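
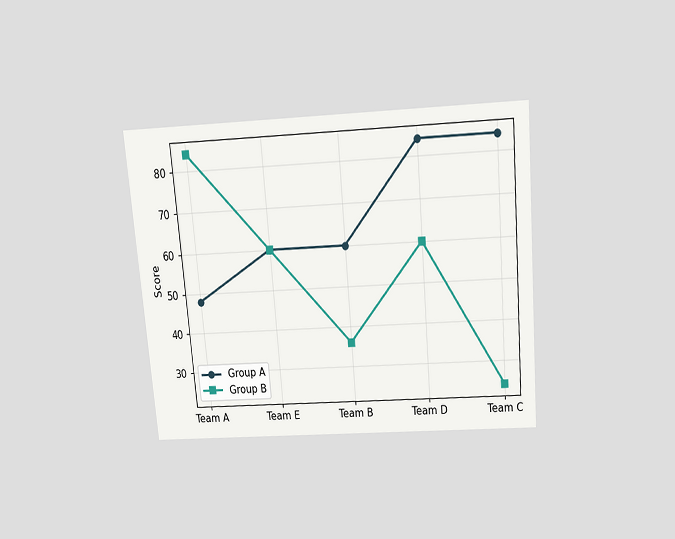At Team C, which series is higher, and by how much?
Group A, by 60

The chart is tilted about 5° counter-clockwise and viewed slightly from above. At Team C, Group A sits above the other line by 60.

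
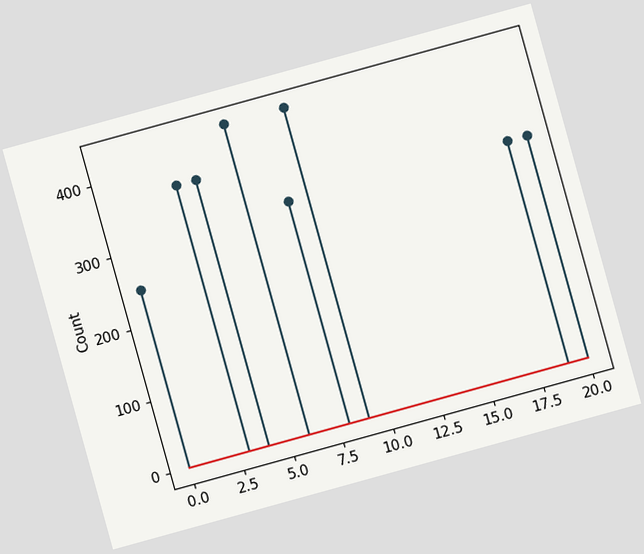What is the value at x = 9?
434

The chart is tilted about 15° counter-clockwise. The stem at x=9 reaches 434.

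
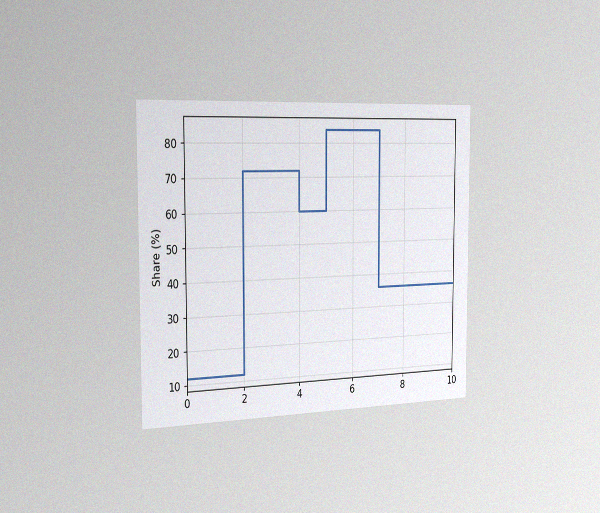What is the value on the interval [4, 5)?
The chart is viewed slightly from the left, with some photo noise. On [4, 5) the step sits at 60%.

60%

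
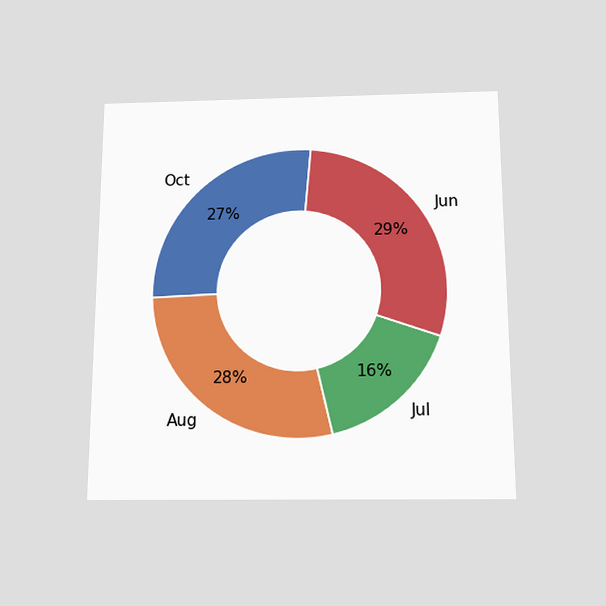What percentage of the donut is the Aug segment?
28%

The chart is viewed slightly from below. The Aug segment takes up 28% of the ring.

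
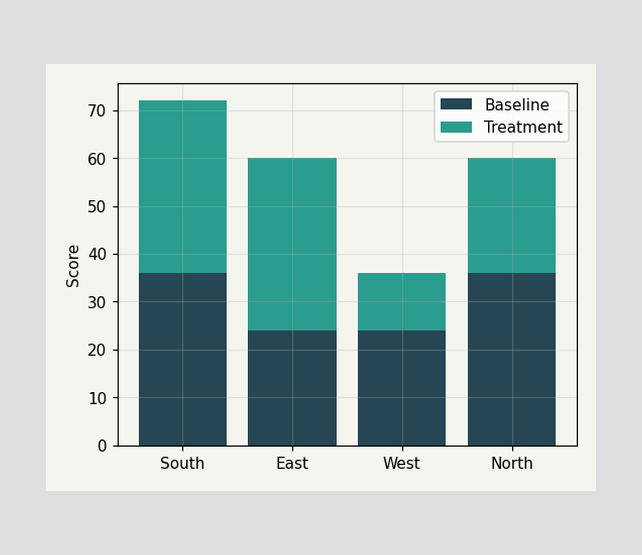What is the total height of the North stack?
The North stack's top reaches 60 on the y-axis.

60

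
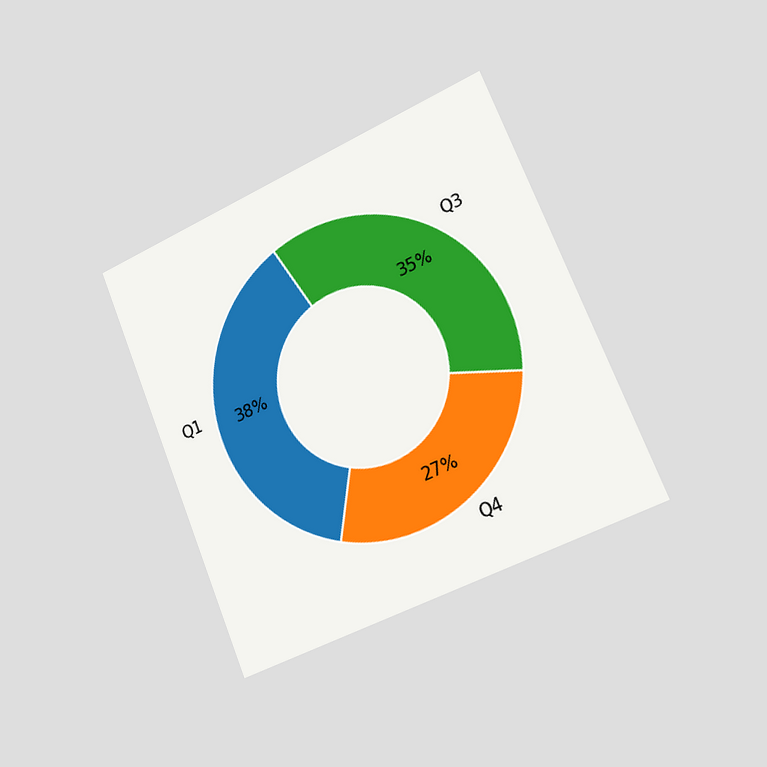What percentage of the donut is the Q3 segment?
The chart is tilted about 22° counter-clockwise and viewed slightly from the right. The Q3 segment takes up 35% of the ring.

35%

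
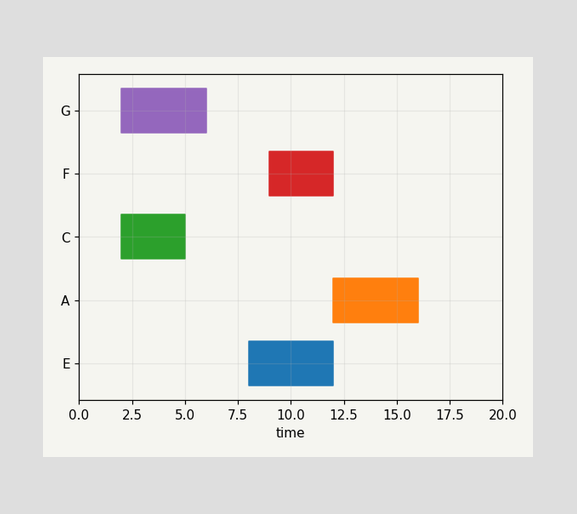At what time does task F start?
The F bar begins at t=9.

9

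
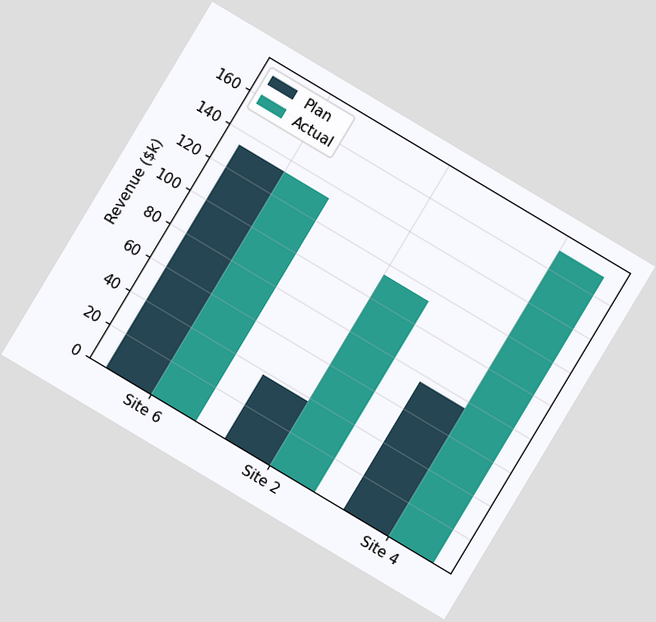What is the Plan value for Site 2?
The chart is tilted about 31° clockwise. The Plan bar at Site 2 reaches $38k on the y-axis.

$38k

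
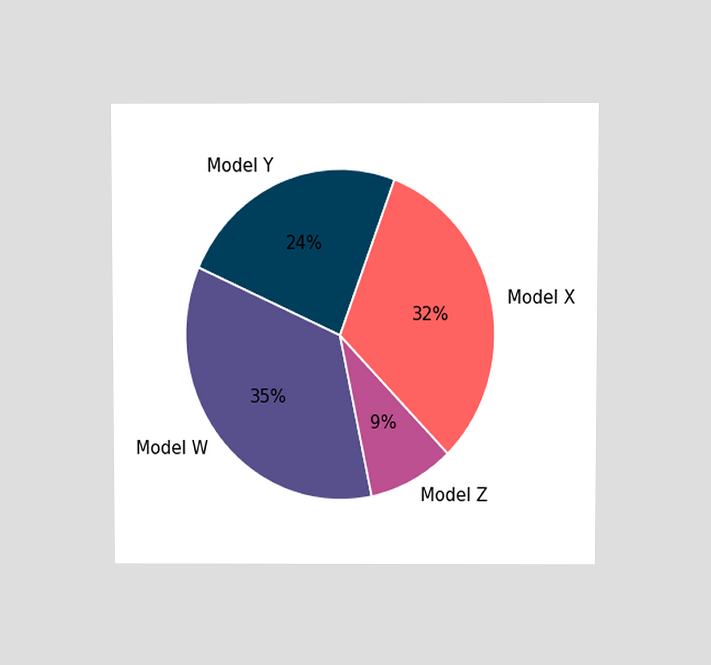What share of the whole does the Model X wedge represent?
The chart is viewed at a slight angle. The Model X slice takes up 32% of the pie.

32%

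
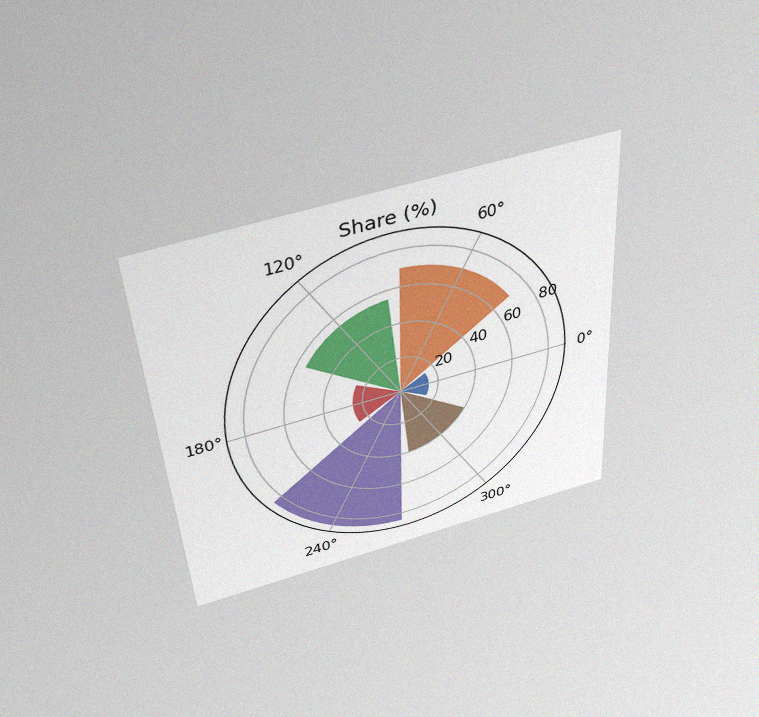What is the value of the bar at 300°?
The chart is tilted about 4° counter-clockwise and viewed slightly from above, with some photo noise. The bar at 300° reaches 40% on the radial axis.

40%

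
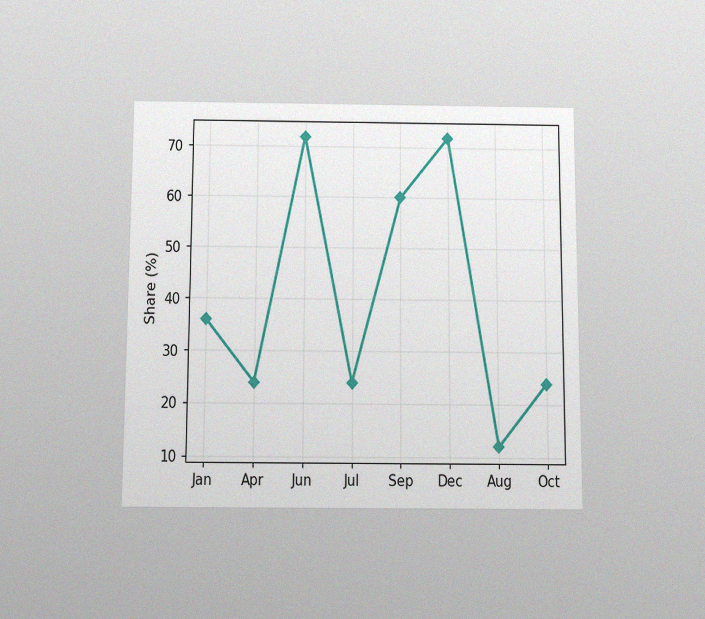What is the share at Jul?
The chart is viewed slightly from below, with some photo noise. At Jul, the line is at 24%.

24%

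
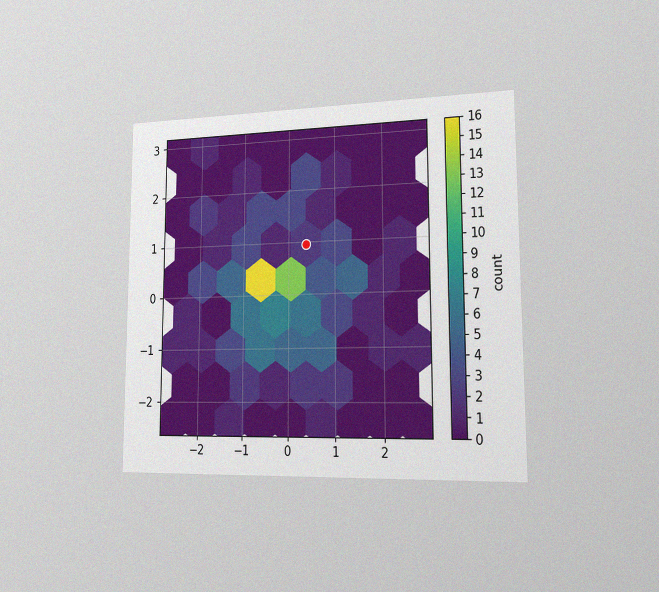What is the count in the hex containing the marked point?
The chart is viewed slightly from the right, with some photo noise. The marked hex reads 2 on the colorbar.

2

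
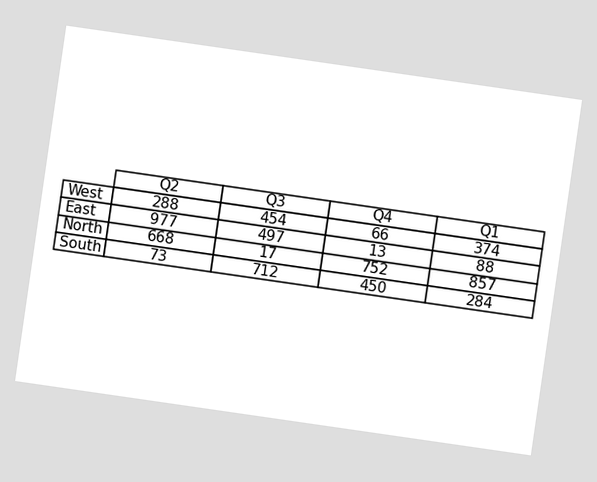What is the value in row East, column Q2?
977

The chart is tilted about 8° clockwise. The (East, Q2) cell reads 977.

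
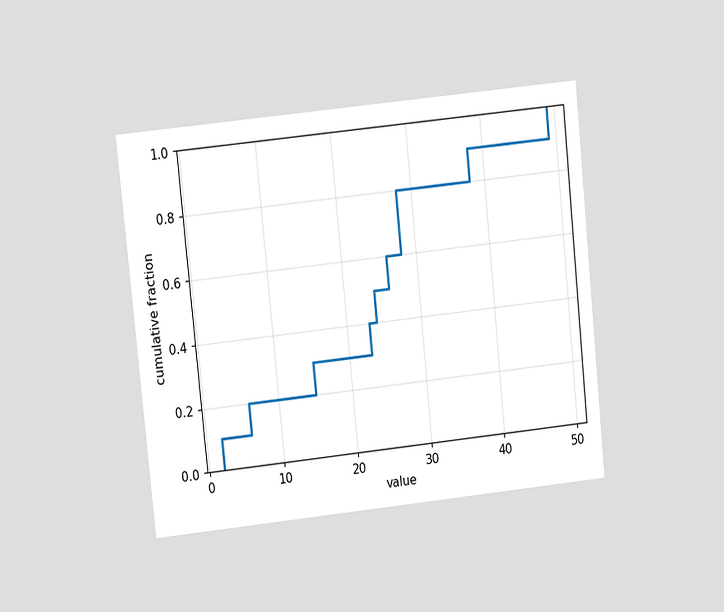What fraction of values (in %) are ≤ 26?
The chart is tilted about 6° counter-clockwise and viewed at a slight angle. At x=26 the ECDF step is at 60%.

60%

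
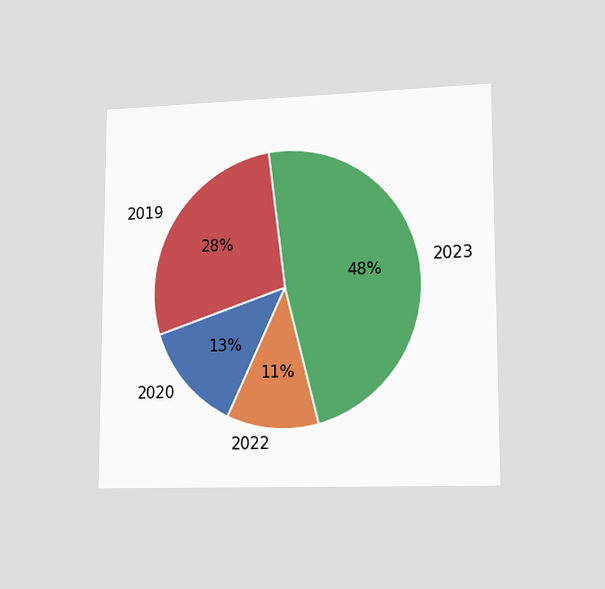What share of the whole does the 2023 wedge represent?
The chart is viewed slightly from the right. The 2023 slice takes up 48% of the pie.

48%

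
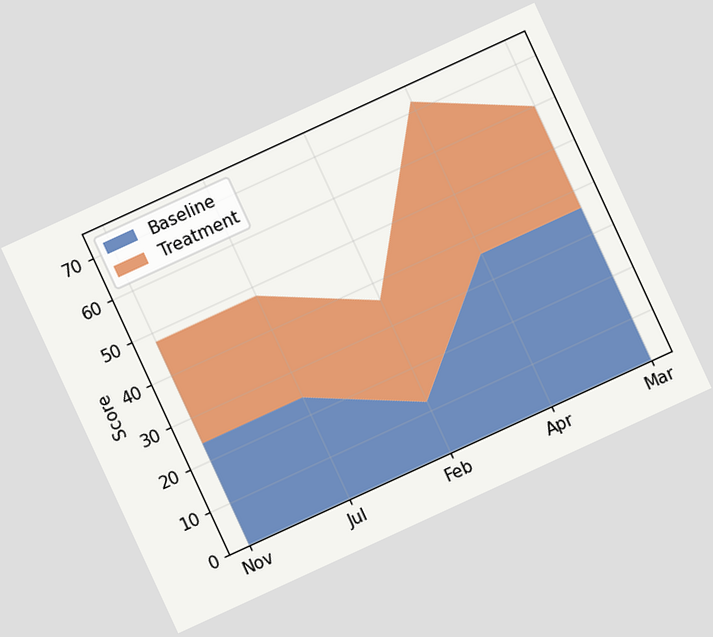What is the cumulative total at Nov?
The chart is tilted about 25° counter-clockwise. The stacked total at Nov reaches 48.

48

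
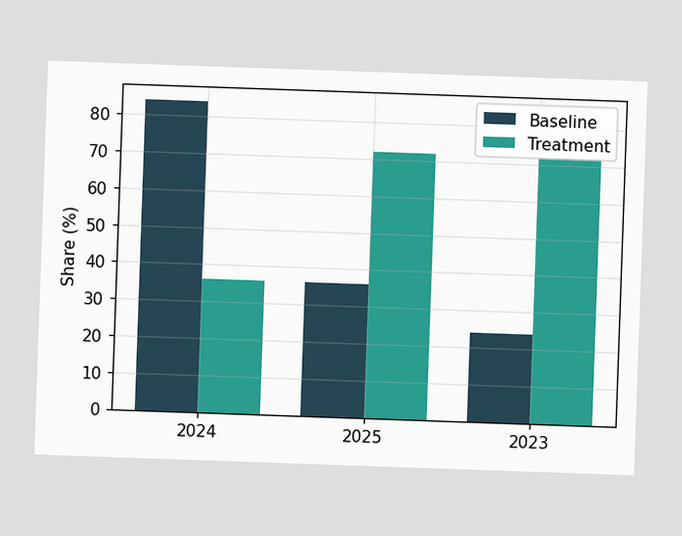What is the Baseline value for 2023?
24%

The Baseline bar at 2023 reaches 24% on the y-axis.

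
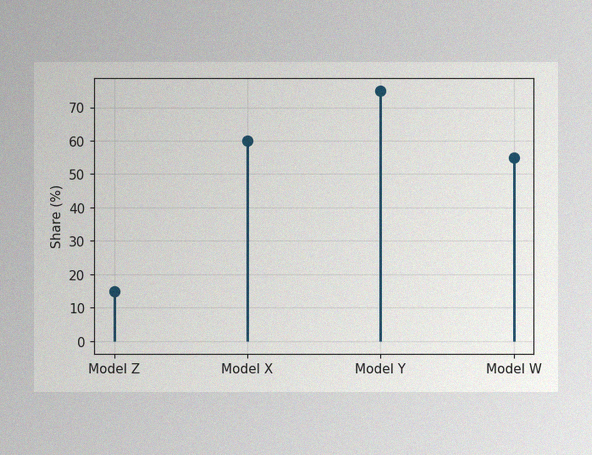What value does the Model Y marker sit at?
75%

The image has some photo noise and uneven lighting. The Model Y marker sits at 75%.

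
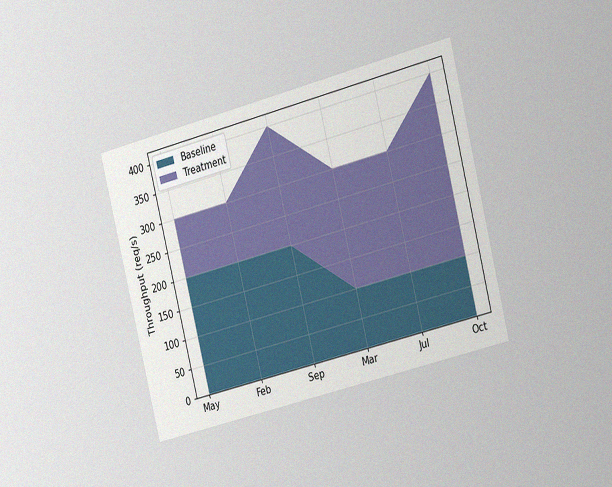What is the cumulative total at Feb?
300req/s

The chart is tilted about 14° counter-clockwise and viewed slightly from the right, with some photo noise. The stacked total at Feb reaches 300req/s.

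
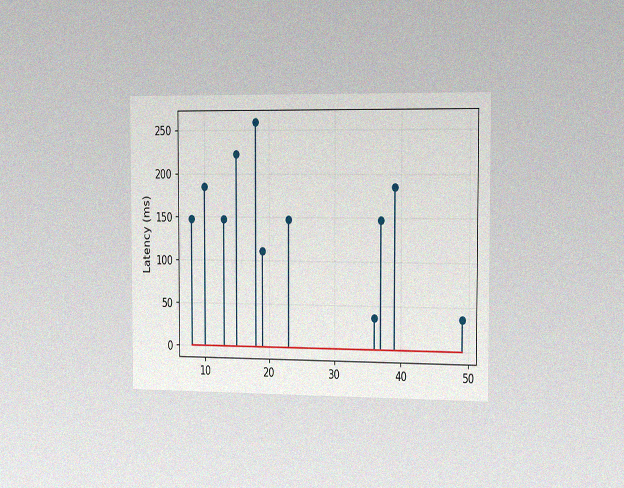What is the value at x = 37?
148ms

The chart is viewed slightly from the right, with some photo noise. The stem at x=37 reaches 148ms.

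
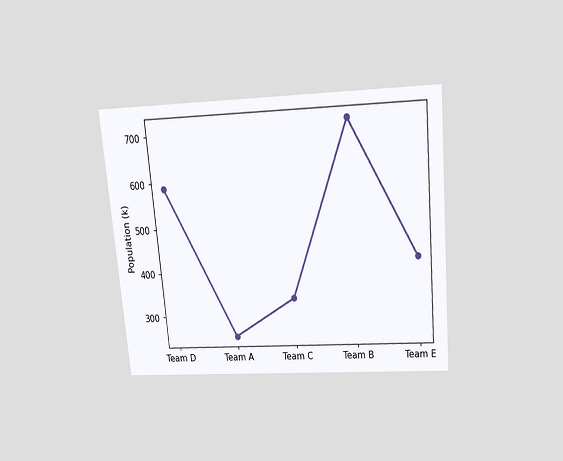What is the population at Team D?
The chart is tilted about 5° counter-clockwise and viewed slightly from above. At Team D, the line is at 588k.

588k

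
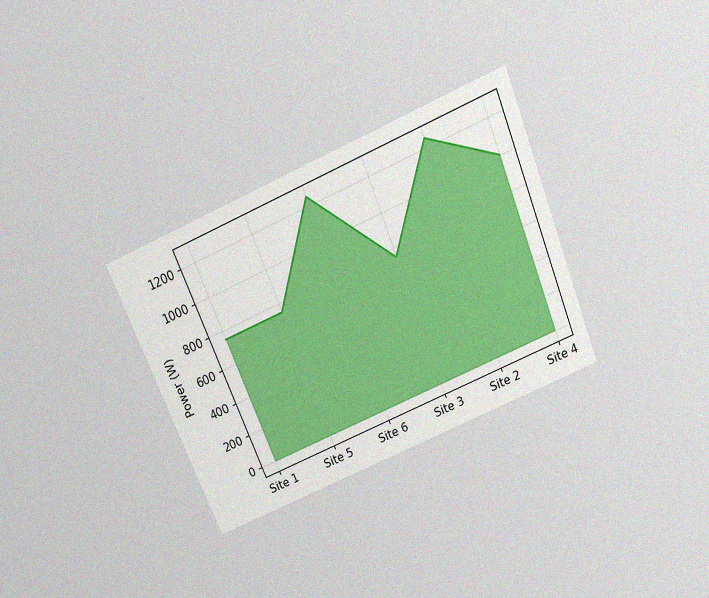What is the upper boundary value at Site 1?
750W

The chart is tilted about 23° counter-clockwise and viewed slightly from above, with some photo noise. At Site 1 the upper boundary is at 750W.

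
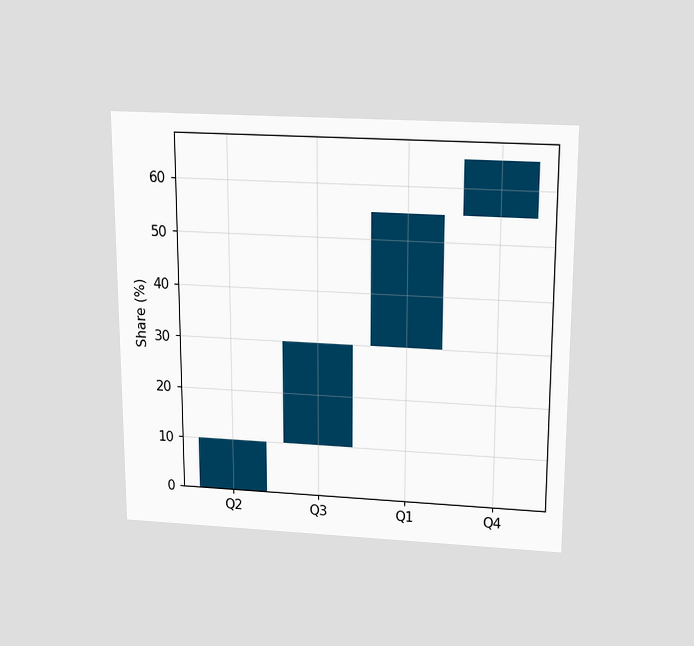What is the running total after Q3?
30%

The chart is viewed slightly from above. After Q3 the running total reaches 30%.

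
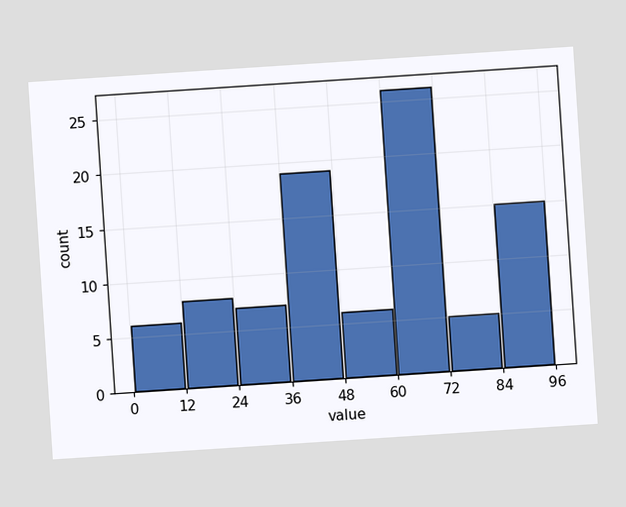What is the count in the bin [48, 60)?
6

The chart is tilted about 4° counter-clockwise. The [48, 60) bin has height 6.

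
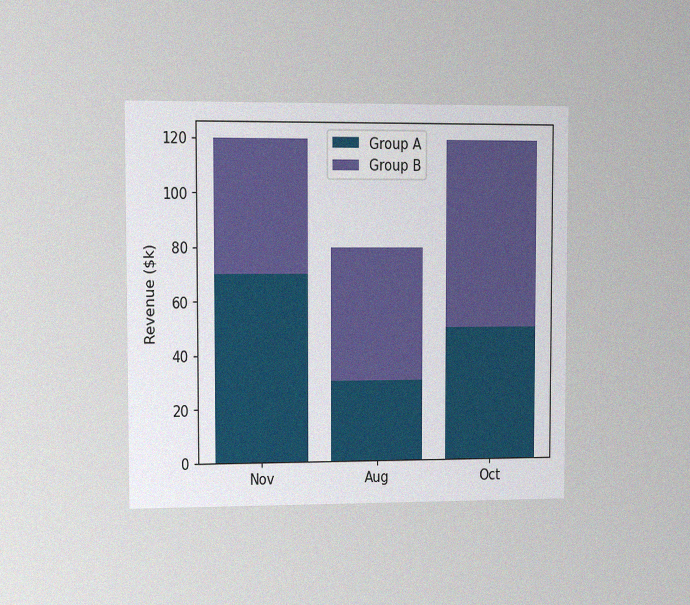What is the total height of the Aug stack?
The chart is viewed at a slight angle, with some photo noise. The Aug stack's top reaches $80k on the y-axis.

$80k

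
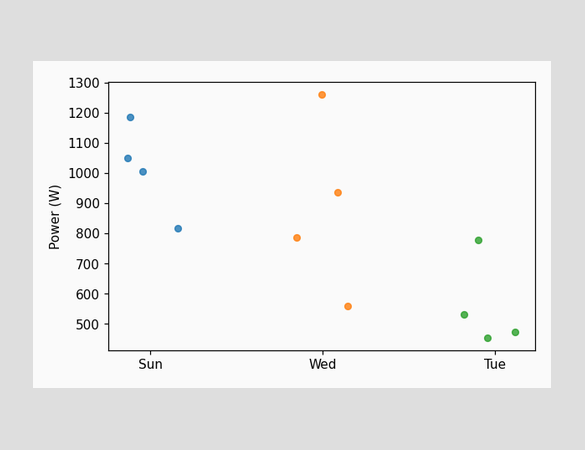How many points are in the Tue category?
Counting the markers in the Tue column gives 4.

4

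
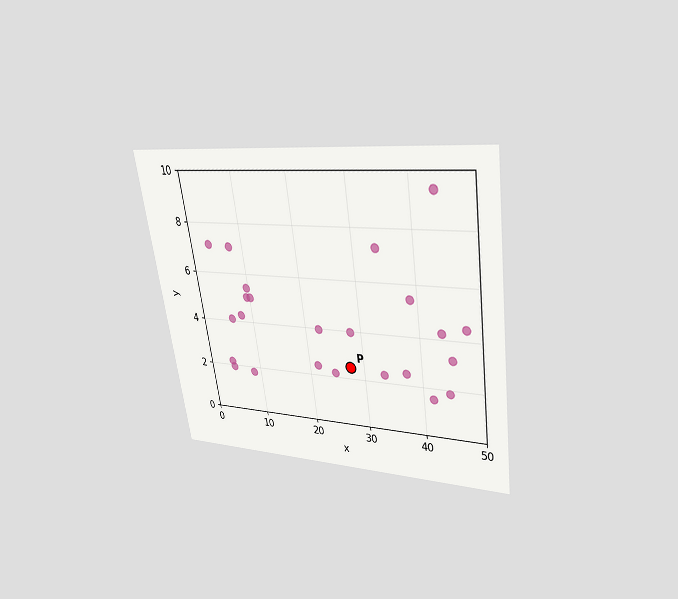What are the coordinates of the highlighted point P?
(27.5, 2.5)

The chart is tilted about 8° counter-clockwise and viewed slightly from above. Following the gridlines from P to each axis, P sits at (27.5, 2.5).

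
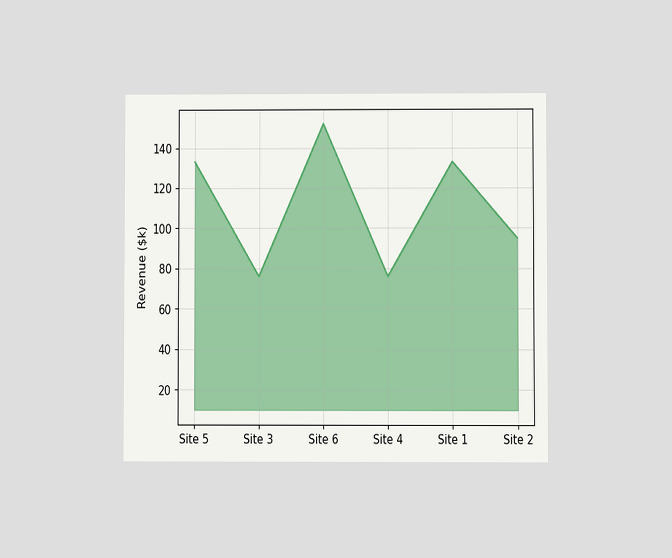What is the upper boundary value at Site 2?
The chart is viewed at a slight angle. At Site 2 the upper boundary is at $95k.

$95k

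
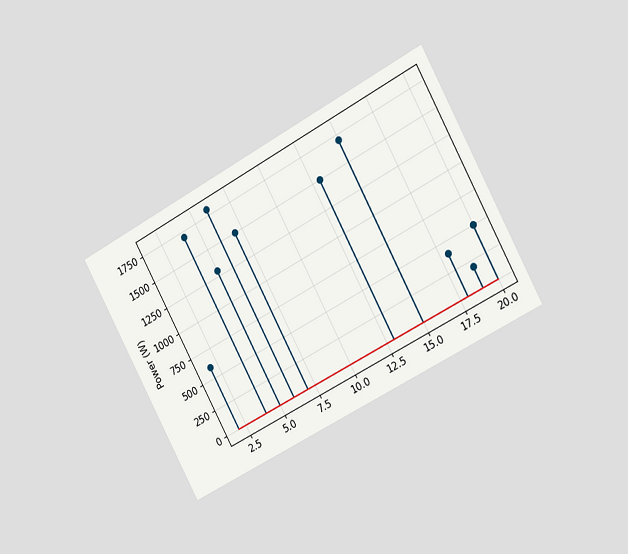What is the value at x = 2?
600W

The chart is tilted about 28° counter-clockwise and viewed slightly from the right. The stem at x=2 reaches 600W.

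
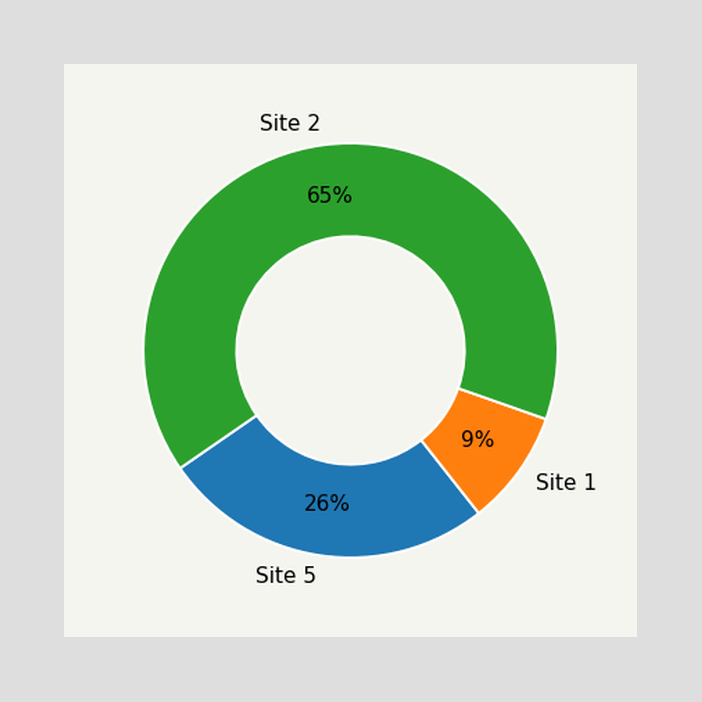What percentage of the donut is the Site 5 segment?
The Site 5 segment takes up 26% of the ring.

26%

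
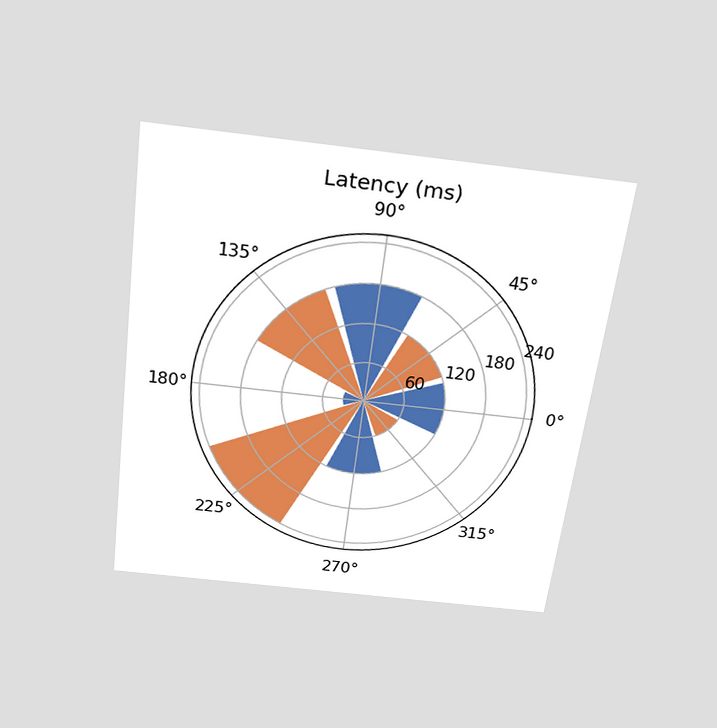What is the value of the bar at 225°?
The chart is tilted about 7° clockwise and viewed slightly from above. The bar at 225° reaches 240ms on the radial axis.

240ms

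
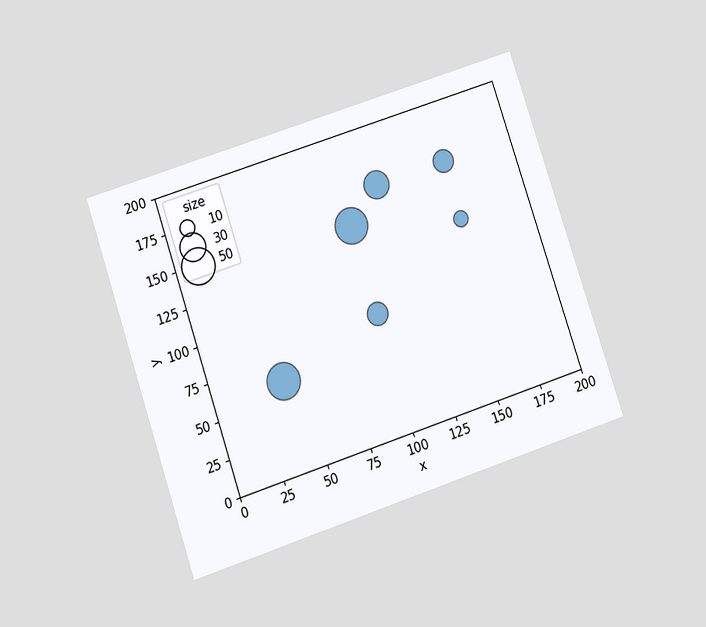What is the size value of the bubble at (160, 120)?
10

The chart is tilted about 18° counter-clockwise and viewed slightly from below. Matching the bubble at (160, 120) against the size legend gives 10.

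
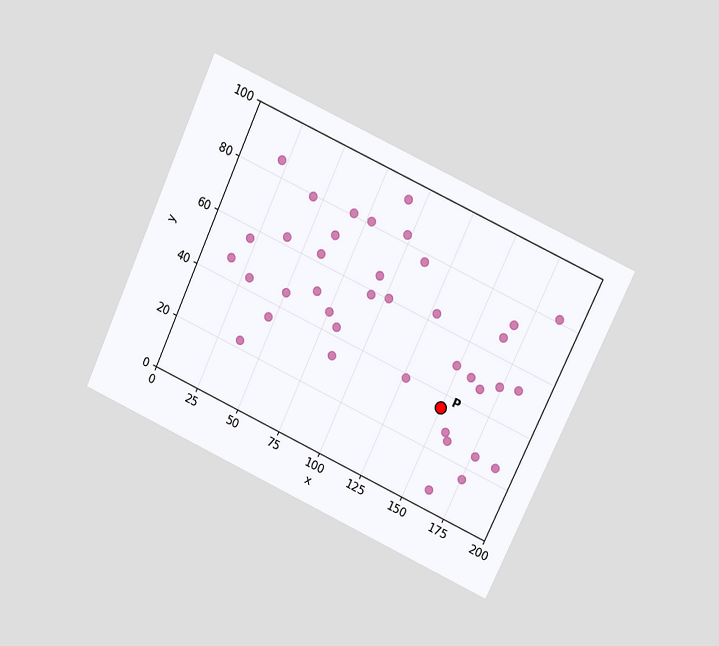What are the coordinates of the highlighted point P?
The chart is tilted about 25° clockwise and viewed at a slight angle. Following the gridlines from P to each axis, P sits at (150, 35).

(150, 35)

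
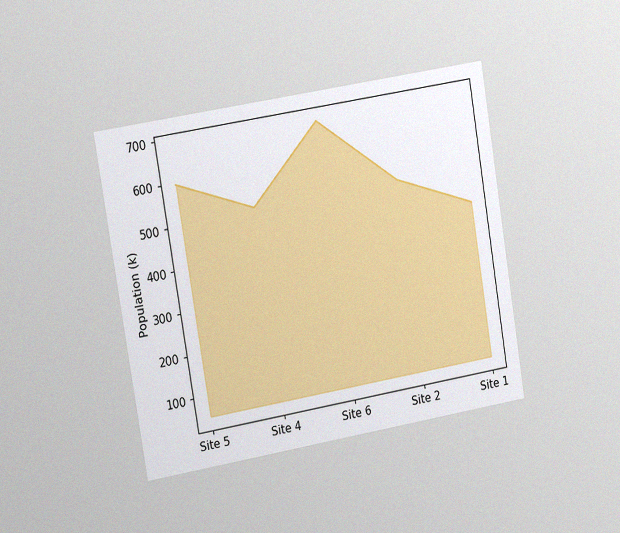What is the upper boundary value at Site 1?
425k

The chart is tilted about 9° counter-clockwise and viewed slightly from the left, with some photo noise. At Site 1 the upper boundary is at 425k.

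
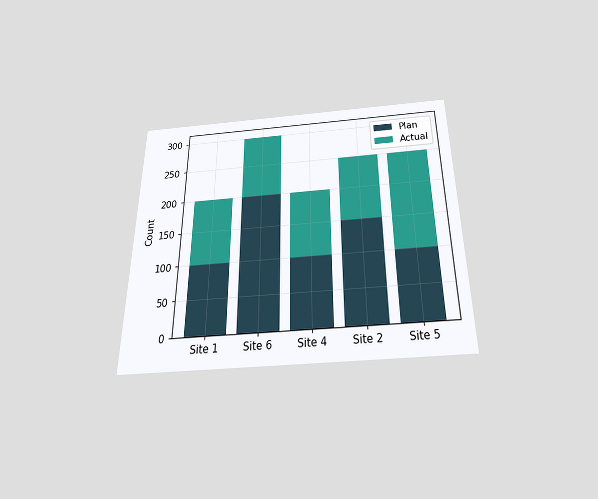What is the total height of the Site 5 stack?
The chart is viewed slightly from below. The Site 5 stack's top reaches 250 on the y-axis.

250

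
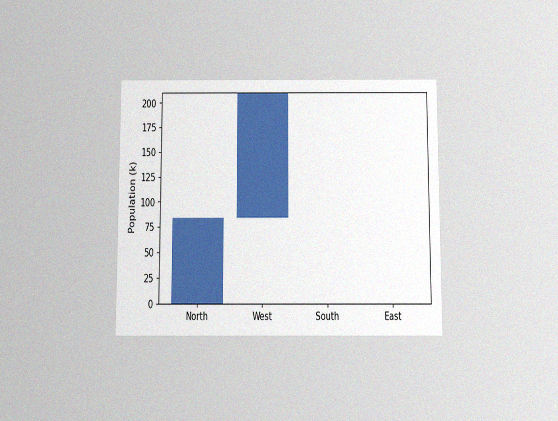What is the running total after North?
The chart is viewed slightly from below, with some photo noise. After North the running total reaches 84k.

84k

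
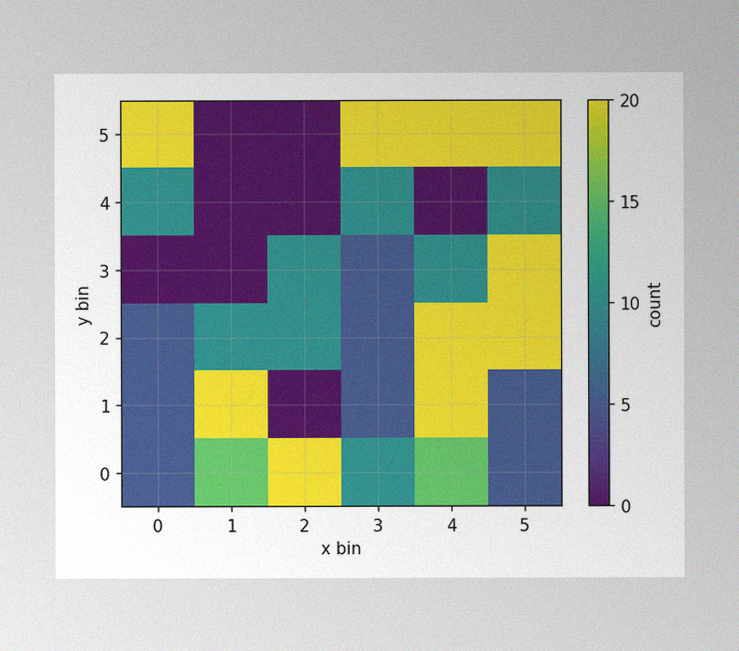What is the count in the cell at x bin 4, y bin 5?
The image has some photo noise and uneven lighting. Matching the cell (4, 5) against the colorbar gives 20.

20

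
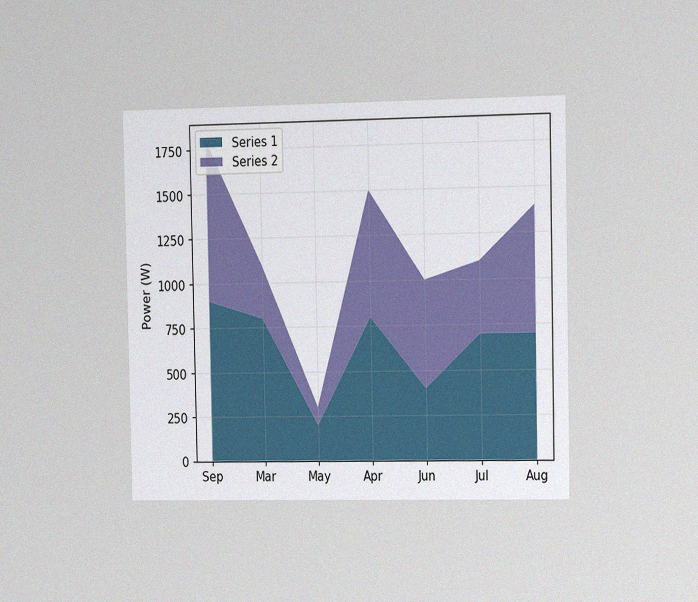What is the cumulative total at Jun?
1000W

The chart is viewed slightly from the right, with some photo noise. The stacked total at Jun reaches 1000W.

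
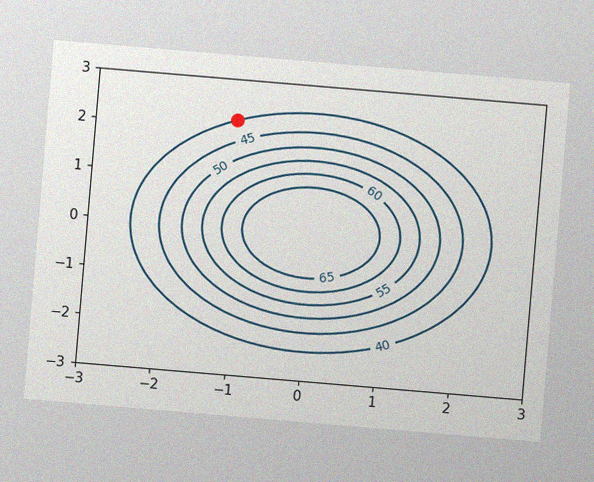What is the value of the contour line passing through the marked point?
The chart is tilted about 5° clockwise, with some photo noise. The marked point sits on the contour labelled 40.

40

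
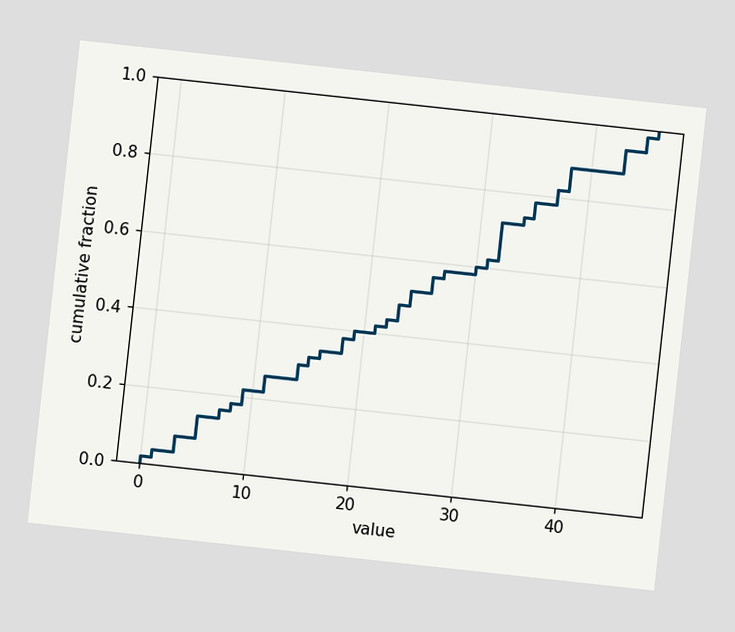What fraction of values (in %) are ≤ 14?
30%

The chart is tilted about 6° clockwise. At x=14 the ECDF step is at 30%.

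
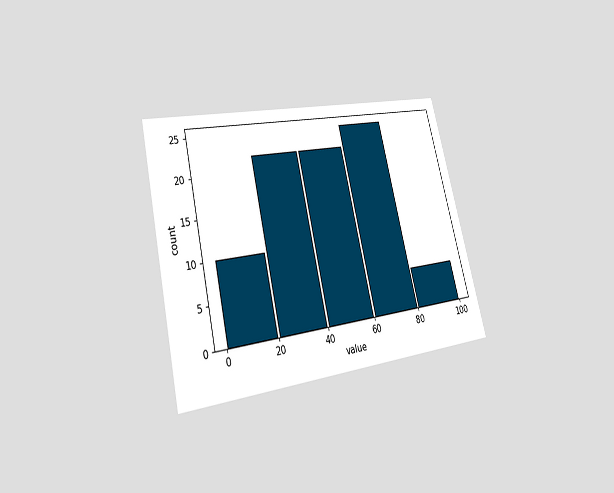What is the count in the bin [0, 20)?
The chart is tilted about 13° counter-clockwise and viewed at a slight angle. The [0, 20) bin has height 10.

10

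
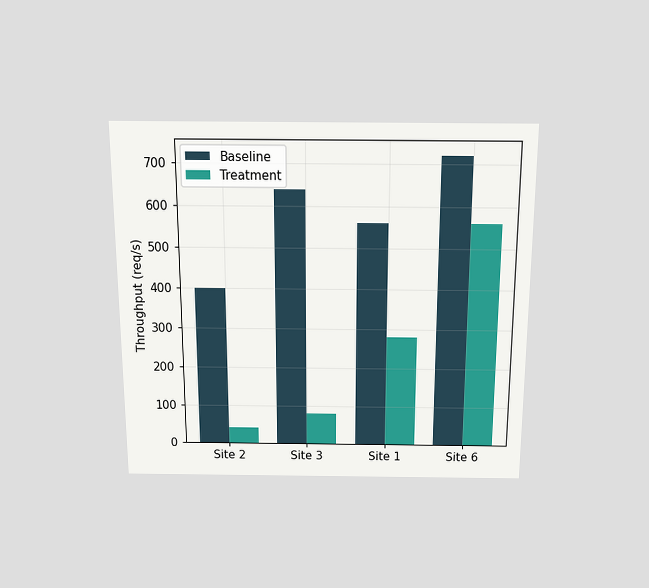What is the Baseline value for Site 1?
The chart is viewed slightly from above. The Baseline bar at Site 1 reaches 560req/s on the y-axis.

560req/s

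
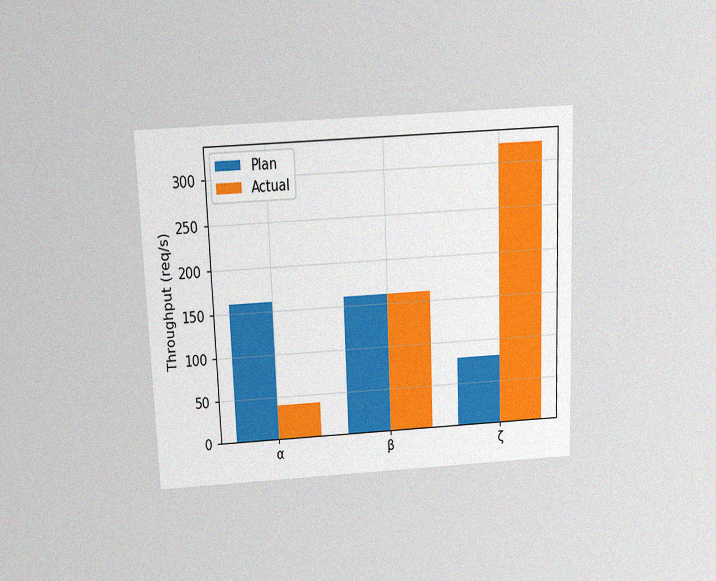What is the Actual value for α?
40req/s

The chart is tilted about 2° counter-clockwise and viewed slightly from above, with some photo noise. The Actual bar at α reaches 40req/s on the y-axis.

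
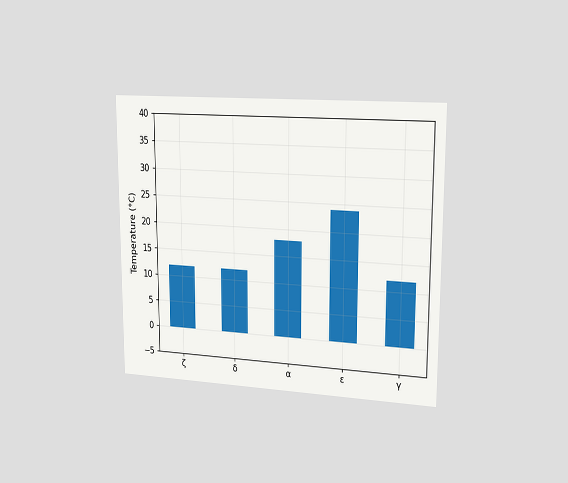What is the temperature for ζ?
12°C

The chart is viewed slightly from the right. Reading along the chart's y-axis, the ζ bar reaches 12°C.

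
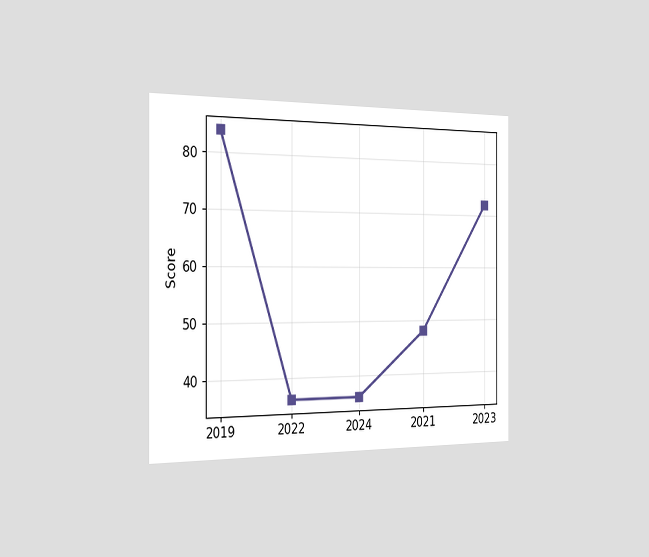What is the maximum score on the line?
84

The chart is viewed slightly from the left. The highest point is at 2019, and reading across to the y-axis gives 84.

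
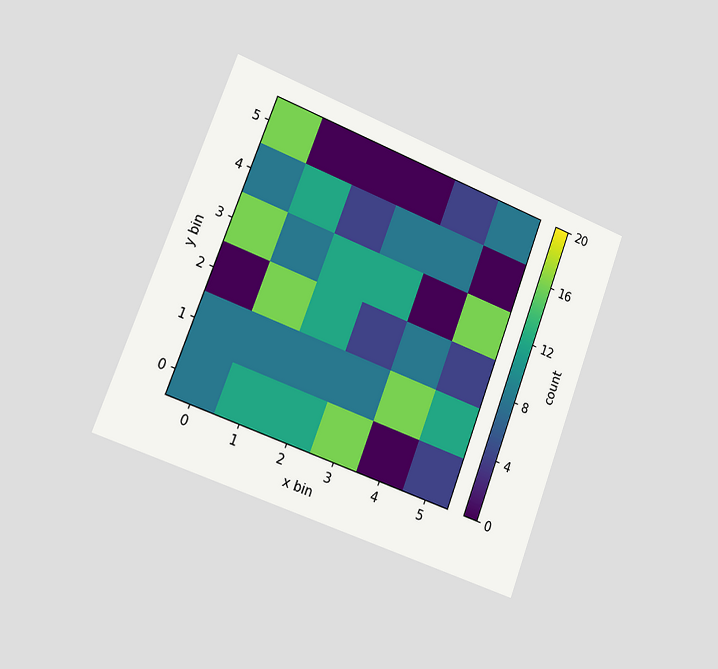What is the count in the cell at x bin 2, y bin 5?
0

The chart is tilted about 21° clockwise and viewed slightly from the left. Matching the cell (2, 5) against the colorbar gives 0.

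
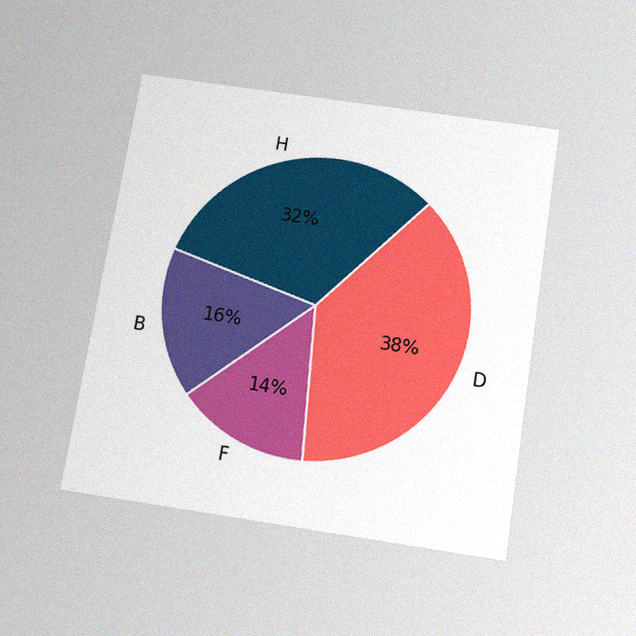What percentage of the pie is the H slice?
32%

The chart is tilted about 9° clockwise and viewed slightly from below, with some photo noise. The H slice takes up 32% of the pie.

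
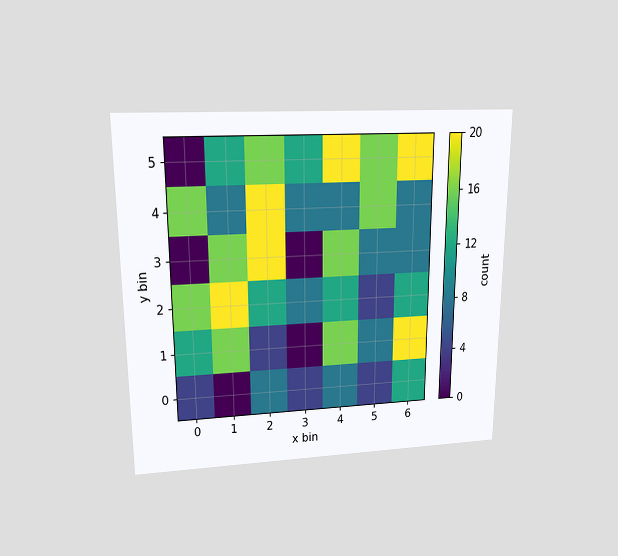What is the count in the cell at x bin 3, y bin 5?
The chart is viewed slightly from above. Matching the cell (3, 5) against the colorbar gives 12.

12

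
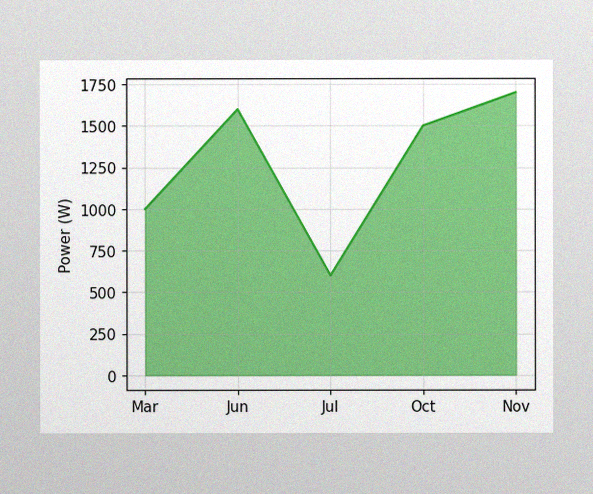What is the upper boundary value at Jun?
The image has some photo noise and uneven lighting. At Jun the upper boundary is at 1600W.

1600W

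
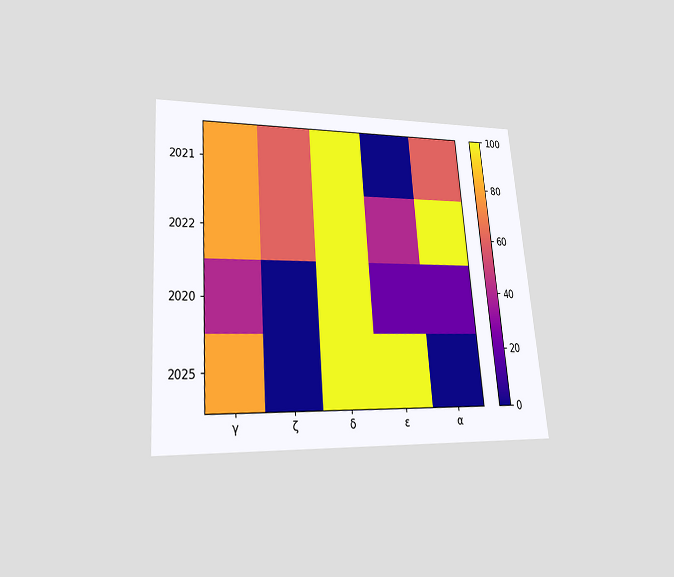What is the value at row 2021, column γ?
The chart is tilted about 4° counter-clockwise and viewed at a slight angle. Matching cell (2021, γ) against the colorbar gives 80.

80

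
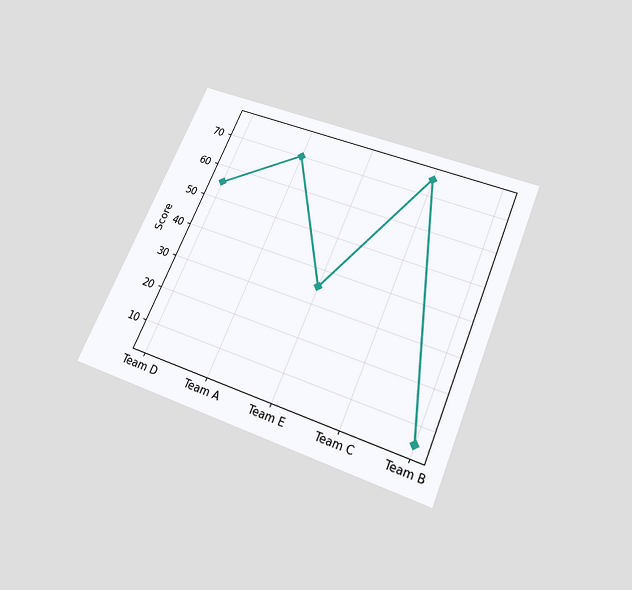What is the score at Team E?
35

The chart is tilted about 23° clockwise and viewed slightly from below. At Team E, the line is at 35.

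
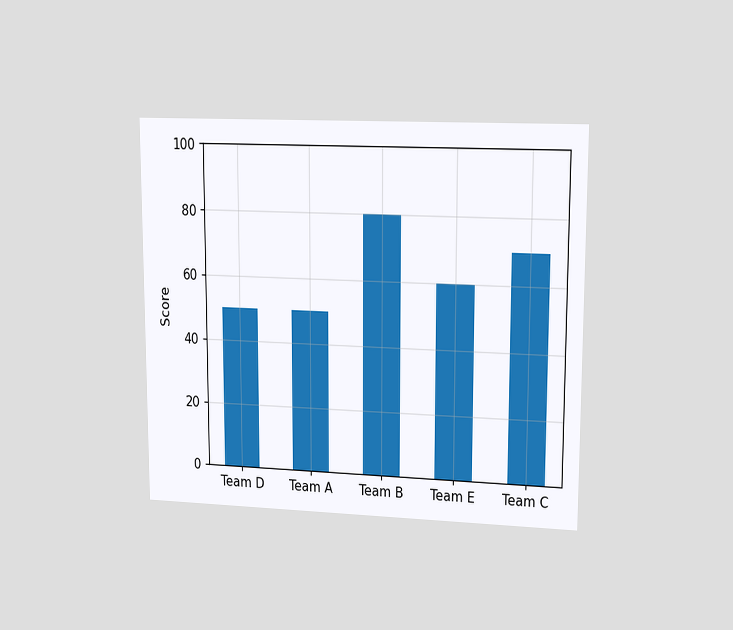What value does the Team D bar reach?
50

The chart is viewed at a slight angle. Reading along the chart's y-axis, the Team D bar reaches 50.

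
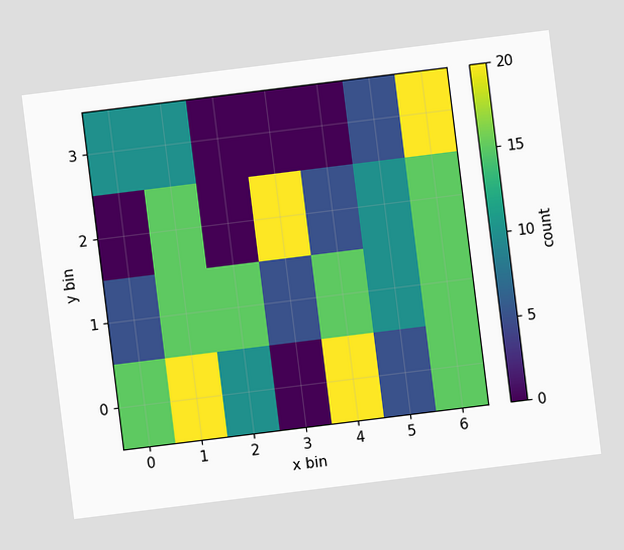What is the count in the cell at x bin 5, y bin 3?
5

The chart is tilted about 7° counter-clockwise. Matching the cell (5, 3) against the colorbar gives 5.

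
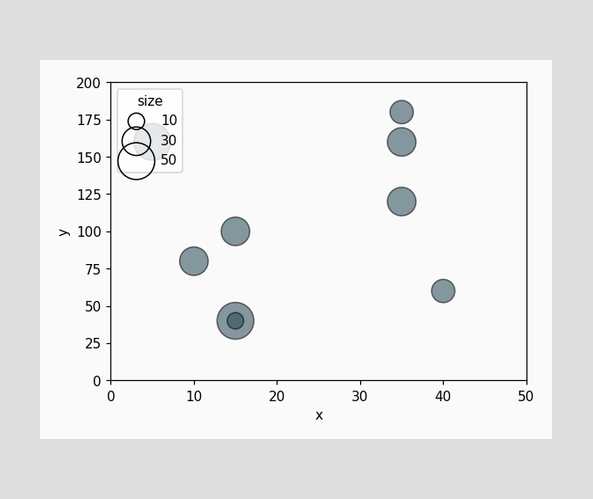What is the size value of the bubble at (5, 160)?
Matching the bubble at (5, 160) against the size legend gives 50.

50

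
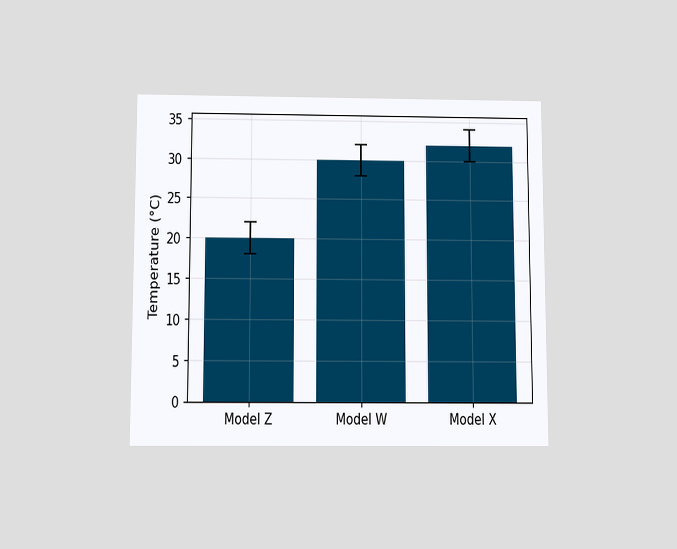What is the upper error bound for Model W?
32°C

The chart is viewed slightly from below. The Model W bar's upper whisker reaches 32°C.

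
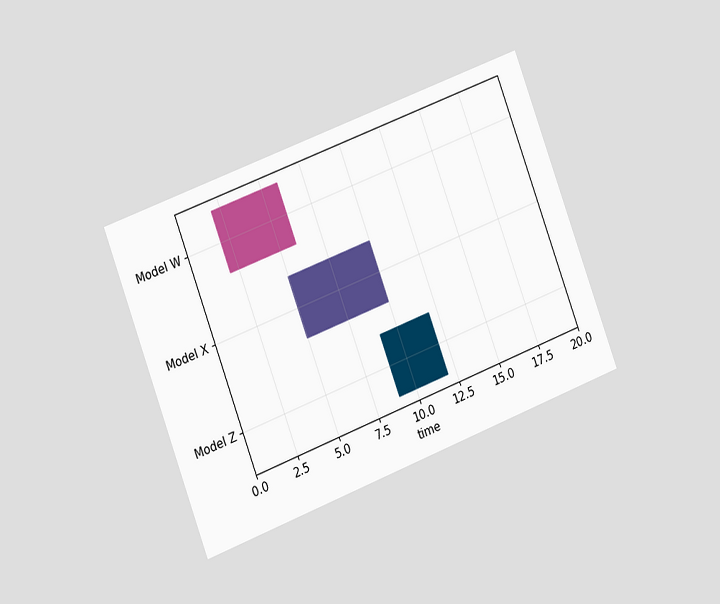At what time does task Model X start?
5

The chart is tilted about 21° counter-clockwise and viewed slightly from the left. The Model X bar begins at t=5.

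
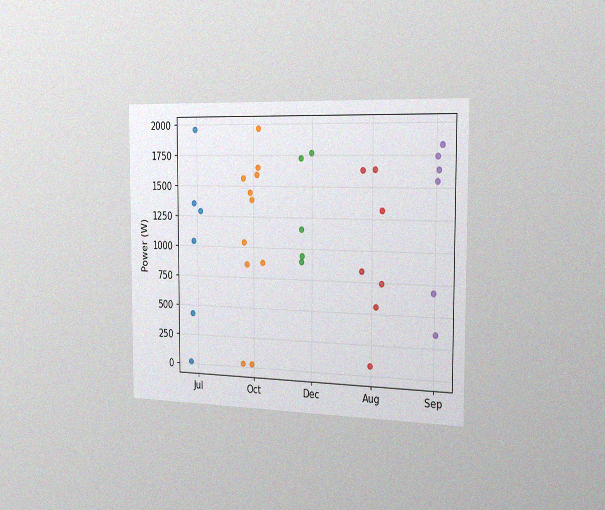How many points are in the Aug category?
7

The chart is viewed slightly from the right, with some photo noise. Counting the markers in the Aug column gives 7.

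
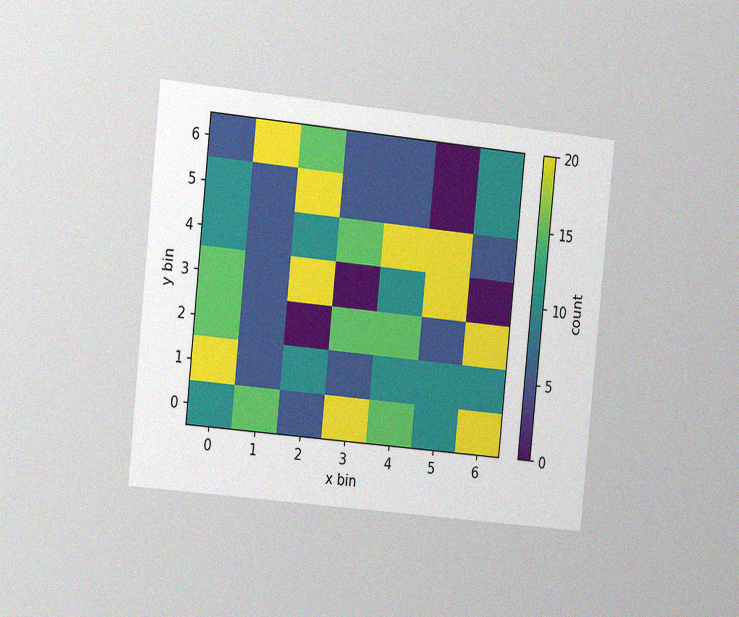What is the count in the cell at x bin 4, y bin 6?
5

The chart is tilted about 6° clockwise and viewed slightly from the left, with some photo noise. Matching the cell (4, 6) against the colorbar gives 5.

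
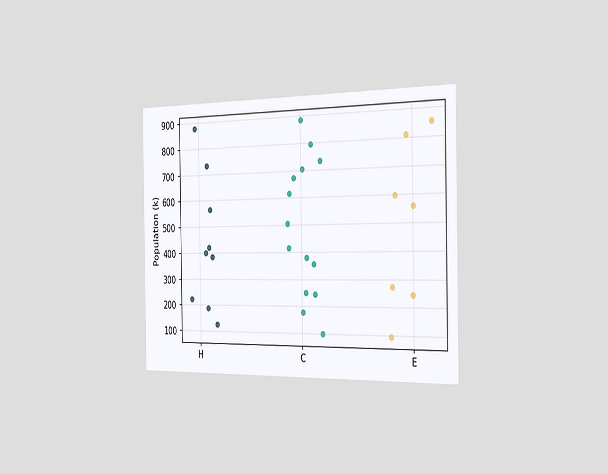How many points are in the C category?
14

The chart is viewed slightly from the right. Counting the markers in the C column gives 14.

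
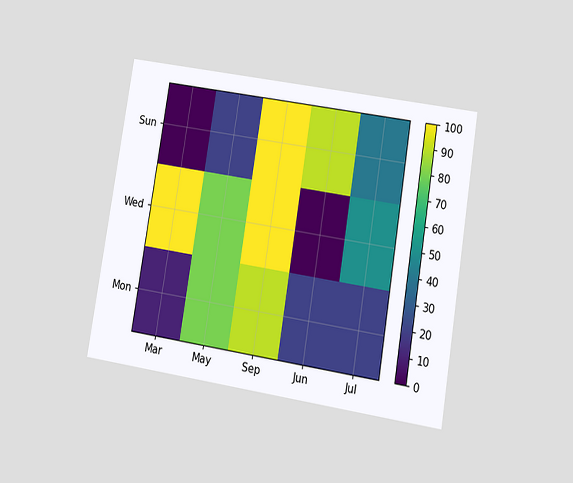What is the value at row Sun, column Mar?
0

The chart is tilted about 9° clockwise and viewed at a slight angle. Matching cell (Sun, Mar) against the colorbar gives 0.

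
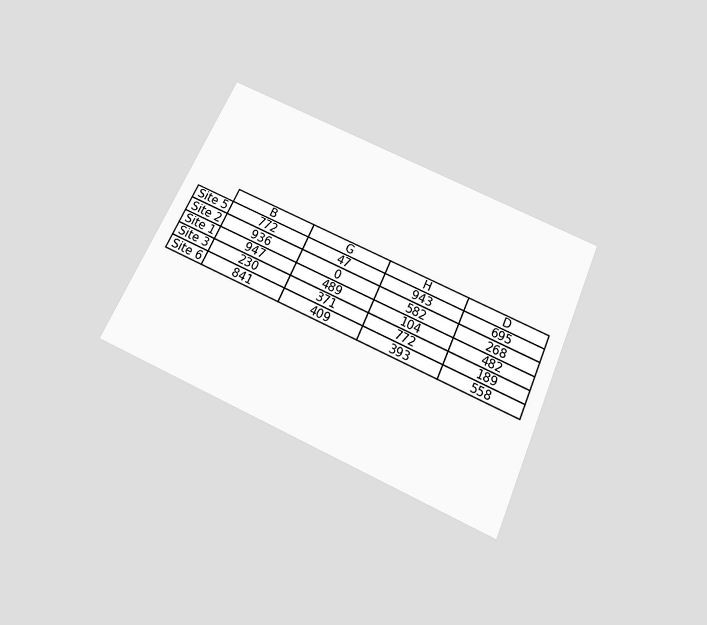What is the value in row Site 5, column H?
943

The chart is tilted about 24° clockwise and viewed slightly from below. The (Site 5, H) cell reads 943.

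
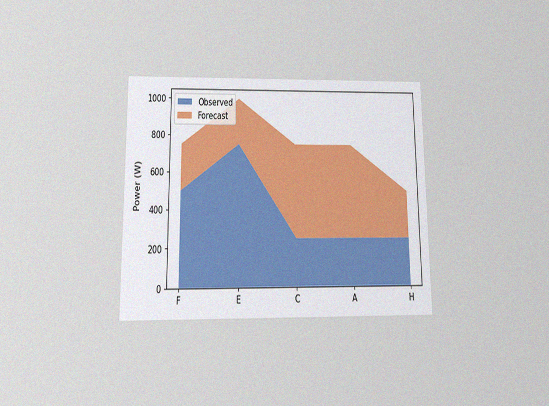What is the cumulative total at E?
The chart is viewed slightly from below, with some photo noise. The stacked total at E reaches 1000W.

1000W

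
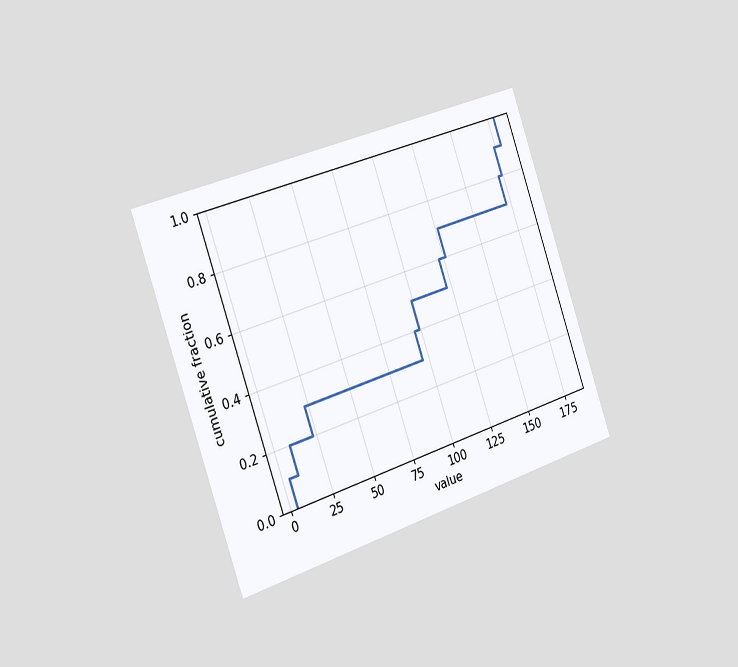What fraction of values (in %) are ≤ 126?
The chart is tilted about 19° counter-clockwise and viewed slightly from the left. At x=126 the ECDF step is at 70%.

70%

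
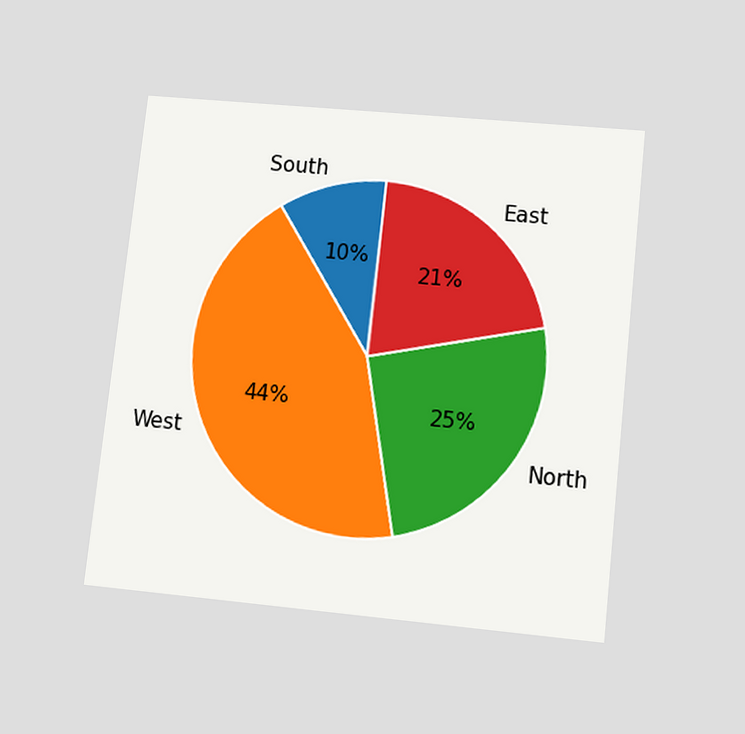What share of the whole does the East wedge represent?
The chart is tilted about 6° clockwise and viewed slightly from below. The East slice takes up 21% of the pie.

21%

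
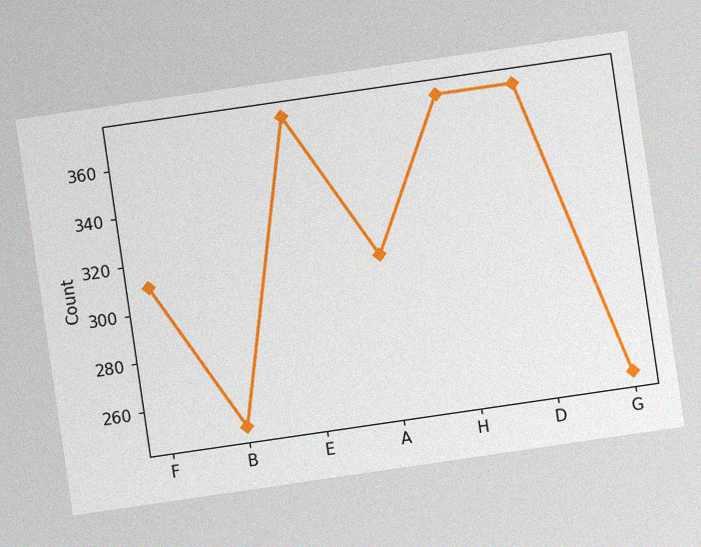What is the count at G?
248

The chart is tilted about 8° counter-clockwise, with some photo noise. At G, the line is at 248.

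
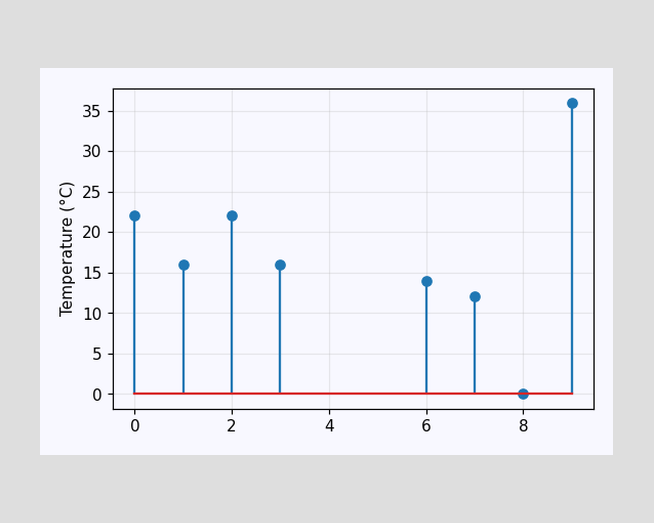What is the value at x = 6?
14°C

The stem at x=6 reaches 14°C.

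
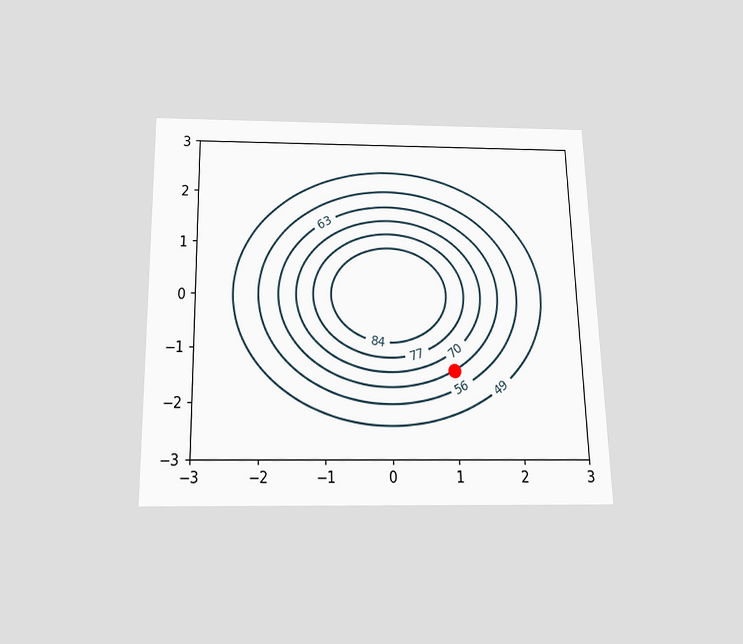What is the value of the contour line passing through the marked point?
63

The chart is viewed slightly from below. The marked point sits on the contour labelled 63.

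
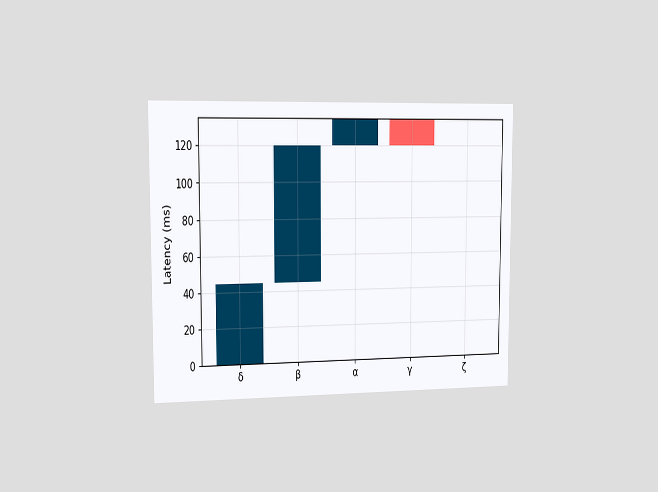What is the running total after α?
The chart is viewed slightly from the left. After α the running total reaches 135ms.

135ms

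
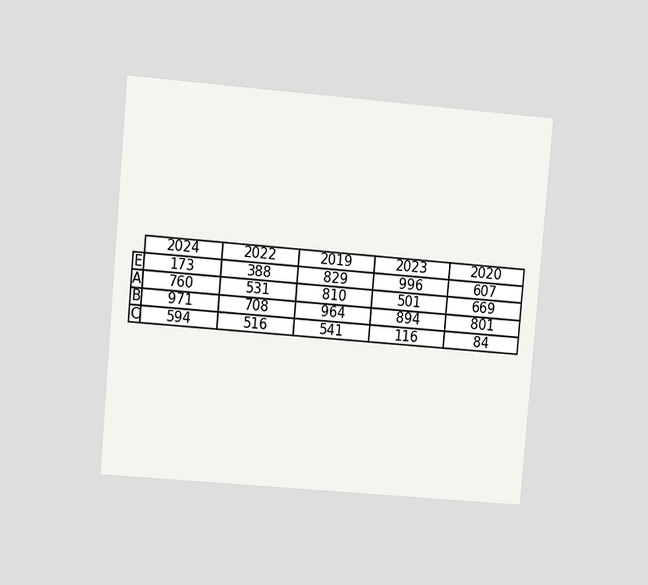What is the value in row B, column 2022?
The chart is tilted about 5° clockwise and viewed at a slight angle. The (B, 2022) cell reads 708.

708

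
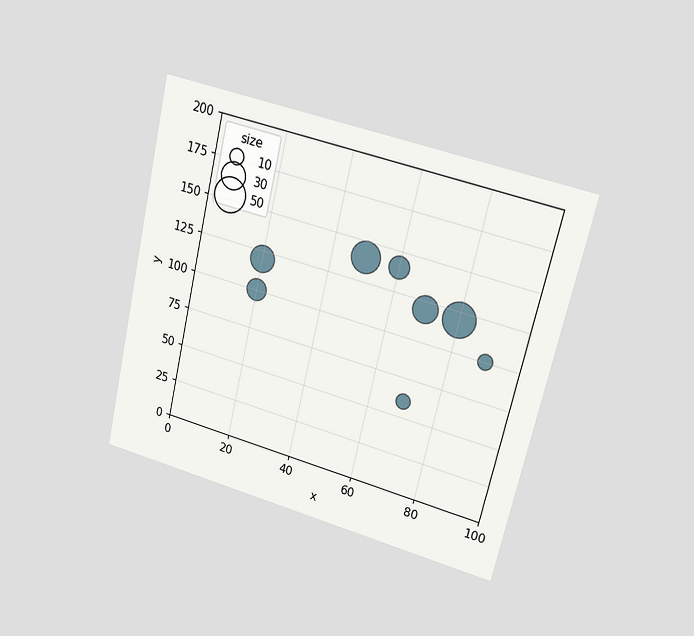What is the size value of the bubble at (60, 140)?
The chart is tilted about 13° clockwise and viewed at a slight angle. Matching the bubble at (60, 140) against the size legend gives 20.

20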